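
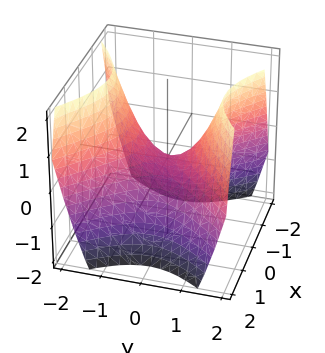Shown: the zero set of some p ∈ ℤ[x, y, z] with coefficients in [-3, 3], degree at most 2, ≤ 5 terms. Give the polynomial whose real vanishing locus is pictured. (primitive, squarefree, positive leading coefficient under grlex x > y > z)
x^2 - y^2 + z

First, degree: a saddle surface; a quadric, so deg p = 2.
Next, symmetries: mirror symmetry x ↦ −x ⇒ only even powers of x; mirror symmetry y ↦ −y ⇒ only even powers of y.
Then, from the visible intercepts: it crosses the x-axis at the gridline x = 0; it crosses the z-axis at the gridline z = 0; one y-axis crossing is at y = 0.
Finally, assembling these constraints gives the stated polynomial.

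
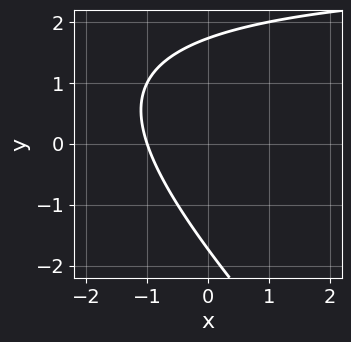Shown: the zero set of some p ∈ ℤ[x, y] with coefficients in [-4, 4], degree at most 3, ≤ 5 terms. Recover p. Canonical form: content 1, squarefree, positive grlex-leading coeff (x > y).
(a) Degree: the shape is more complex than any degree-1 curve, so deg p = 2.
(b) Reading off the gridlines: it meets the x-axis at x = -1 (among the integer gridlines).
(c) Together with the visible shape, these determine p as stated.

x*y + y^2 - 3*x - 3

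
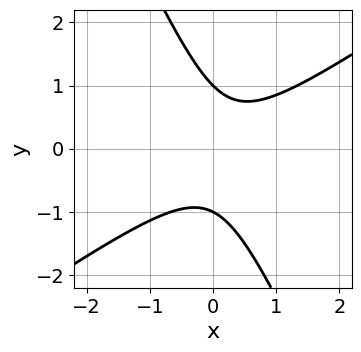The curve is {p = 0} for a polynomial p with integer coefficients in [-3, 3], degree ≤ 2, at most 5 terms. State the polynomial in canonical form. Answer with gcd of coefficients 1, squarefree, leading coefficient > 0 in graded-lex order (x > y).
3*x^2 - 3*x*y - 2*y^2 - x + 2

The degree is 2 — the shape is more complex than any degree-1 curve.
Observable constraints: the curve avoids every integer x-axis point in the box; the y-axis gridline crossings are at y ∈ {-1, 1}.
Solving for integer coefficients yields p as stated.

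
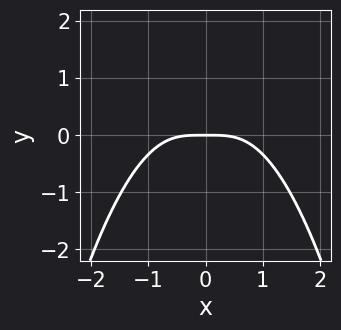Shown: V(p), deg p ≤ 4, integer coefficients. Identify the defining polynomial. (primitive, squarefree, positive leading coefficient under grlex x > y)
2*x^4 + 3*x^2*y + 3*y

1. Degree: no degree-3 curve has this shape, so deg p = 4.
2. Symmetries: it's symmetric under x → −x, forcing even powers of x.
3. From the visible intercepts: it crosses the x-axis at the gridline x = 0; it crosses the y-axis at the gridline y = 0.
4. Solving for integer coefficients yields p as stated.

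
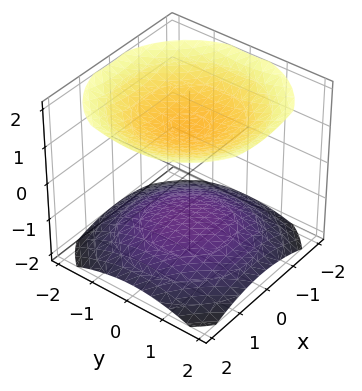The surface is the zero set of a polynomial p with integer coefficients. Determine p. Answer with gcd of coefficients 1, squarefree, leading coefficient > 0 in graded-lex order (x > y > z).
1. There are 2 components.
2. Degree: two sheets facing apart; a quadric, so deg p = 2.
3. Symmetry: the z-axis is an axis of rotation, so x and y enter only as x² + y²; mirror symmetry z ↦ −z ⇒ only even powers of z.
4. From the axis intercepts and sections: the surface avoids every integer y-axis point in the box; the surface avoids every integer x-axis point in the box.
5. Assembling these constraints gives the stated polynomial.

x^2 + y^2 - 2*z^2 + 3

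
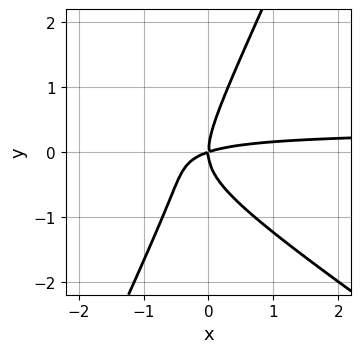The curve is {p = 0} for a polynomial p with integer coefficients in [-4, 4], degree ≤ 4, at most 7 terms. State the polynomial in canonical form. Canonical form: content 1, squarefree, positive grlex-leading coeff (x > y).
3*x^2*y + 3*x*y^2 - 2*y^3 - x^2 + 3*x*y

deg p = 3. The shape is more complex than any degree-2 curve.
Against the integer gridlines: it meets the y-axis at y = 0 (among the integer gridlines); one x-axis crossing is at x = 0.
Together with the visible shape, these determine p as stated.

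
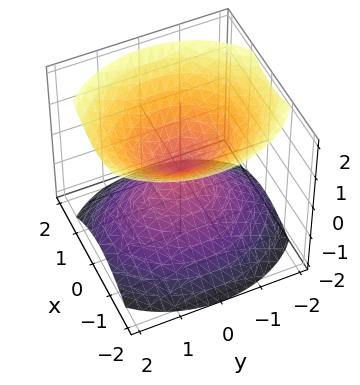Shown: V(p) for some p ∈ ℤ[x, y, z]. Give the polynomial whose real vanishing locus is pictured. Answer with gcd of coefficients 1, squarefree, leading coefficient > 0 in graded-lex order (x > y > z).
3*x^2 + 2*y^2 - 3*z^2

(a) I count 2 distinct pieces.
(b) The degree is 2 — two nappes meeting at a single point; a quadric.
(c) Symmetries: mirror symmetry y ↦ −y ⇒ only even powers of y; the x ↦ −x reflection is a symmetry, so x appears only in even powers; the z ↦ −z reflection is a symmetry, so z appears only in even powers.
(d) From the visible intercepts: one z-axis crossing is at z = 0; one x-axis crossing is at x = 0.
(e) Solving for integer coefficients yields p as stated.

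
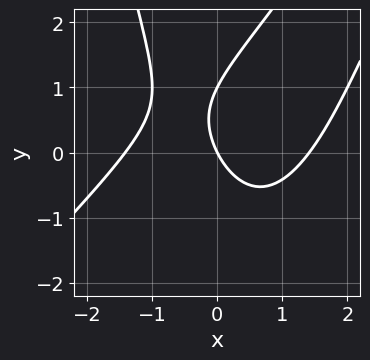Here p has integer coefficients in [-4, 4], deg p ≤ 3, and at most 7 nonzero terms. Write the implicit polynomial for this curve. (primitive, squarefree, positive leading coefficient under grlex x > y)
The degree is 3 — the shape is more complex than any degree-2 curve.
Checking where it meets the axes: it crosses the x-axis at the gridline x = 0; the y-axis gridline crossings are at y ∈ {0, 1}.
Solving for integer coefficients yields p as stated.

x^3 - x^2*y + y^2 - 2*x - y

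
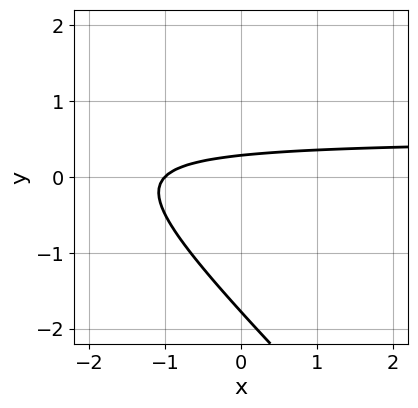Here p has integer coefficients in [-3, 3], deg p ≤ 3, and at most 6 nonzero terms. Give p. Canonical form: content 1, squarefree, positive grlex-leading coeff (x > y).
(a) Degree: a generic line meets the curve in up to 2 points, so deg p = 2.
(b) Observable constraints: it crosses the x-axis at the gridline x = -1.
(c) Solving for integer coefficients yields p as stated.

2*x*y + 2*y^2 - x + 3*y - 1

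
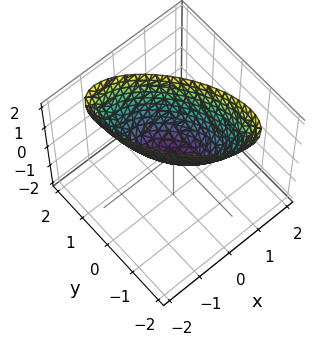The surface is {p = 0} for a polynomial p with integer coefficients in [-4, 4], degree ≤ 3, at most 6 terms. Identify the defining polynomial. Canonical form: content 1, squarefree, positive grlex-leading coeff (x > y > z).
1. deg p = 2. No degree-1 surface has this shape.
2. Checking where it meets the axes: it meets the x-axis at x = 0 (among the integer gridlines); it crosses the z-axis at the gridline z = 0.
3. Putting this together gives p.

3*x^2 + 3*x*y + 2*y^2 - 2*z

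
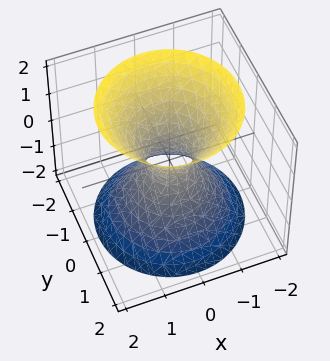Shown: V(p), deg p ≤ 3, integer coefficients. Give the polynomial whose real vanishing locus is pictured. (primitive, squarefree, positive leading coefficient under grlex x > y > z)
First, degree: an hourglass — one-sheet hyperboloid; a quadric, so deg p = 2.
Next, symmetries: the z-axis is an axis of rotation, so x and y enter only as x² + y²; the z ↦ −z reflection is a symmetry, so z appears only in even powers.
Then, reading off the gridlines: a circular section at z = -1 has radius exactly 1; no z-intercept at any integer in the box.
Finally, solving for integer coefficients yields p as stated.

3*x^2 + 3*y^2 - 2*z^2 - 1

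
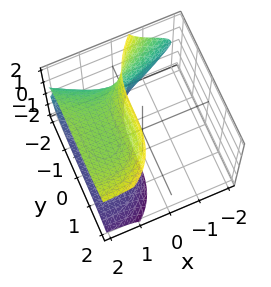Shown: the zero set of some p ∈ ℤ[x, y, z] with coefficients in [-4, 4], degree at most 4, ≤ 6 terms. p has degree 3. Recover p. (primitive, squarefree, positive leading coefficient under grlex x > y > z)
(a) Degree: a generic line meets the surface in up to 3 points, so deg p = 3.
(b) From the axis intercepts and sections: no x-intercept at any integer in the box; no z-intercept at any integer in the box.
(c) Matching integer coefficients to the picture gives p.

3*x*z^2 - y^3 - 2*x^2 - 3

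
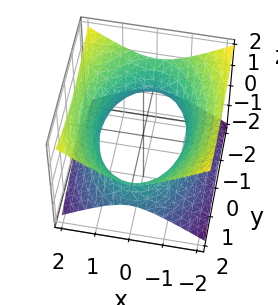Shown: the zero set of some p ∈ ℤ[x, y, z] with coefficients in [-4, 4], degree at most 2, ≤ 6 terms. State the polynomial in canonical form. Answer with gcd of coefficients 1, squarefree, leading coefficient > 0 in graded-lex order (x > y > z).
First, the degree is 2 — one connected sheet with a waist; a quadric.
Next, symmetries: mirror symmetry z ↦ −z ⇒ only even powers of z; mirror symmetry y ↦ −y ⇒ only even powers of y; it's symmetric under x → −x, forcing even powers of x.
Next, from the axis intercepts and sections: no z-intercept at any integer in the box.
Finally, matching integer coefficients to the picture gives p.

2*x^2 + y^2 - 3*z^2 - 3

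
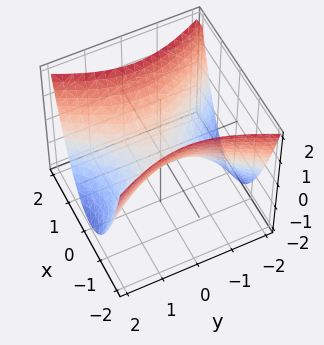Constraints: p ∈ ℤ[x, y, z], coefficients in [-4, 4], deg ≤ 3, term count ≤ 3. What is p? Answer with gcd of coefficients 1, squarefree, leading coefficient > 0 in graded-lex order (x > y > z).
2*x^2 - y^2 - 2*z

First, degree: a saddle surface; a quadric, so deg p = 2.
Then, symmetries: mirror symmetry y ↦ −y ⇒ only even powers of y; mirror symmetry x ↦ −x ⇒ only even powers of x.
Then, against the integer gridlines: it crosses the z-axis at the gridline z = 0; it meets the y-axis at y = 0 (among the integer gridlines); it meets the x-axis at x = 0 (among the integer gridlines).
Finally, solving for integer coefficients yields p as stated.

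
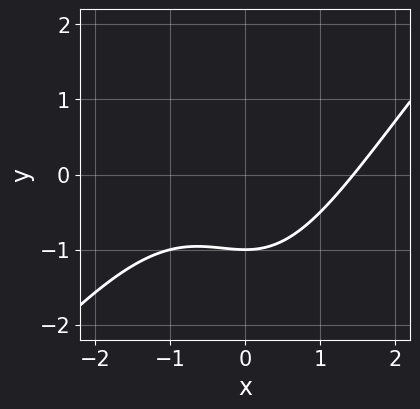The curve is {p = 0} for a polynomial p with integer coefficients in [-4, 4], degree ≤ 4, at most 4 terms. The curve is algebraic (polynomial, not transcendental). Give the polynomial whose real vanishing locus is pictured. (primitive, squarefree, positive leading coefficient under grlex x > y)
x^3 - x^2*y - 3*y - 3

(a) deg p = 3. The shape is more complex than any degree-2 curve.
(b) Reading off the gridlines: one y-axis crossing is at y = -1.
(c) Solving for integer coefficients yields p as stated.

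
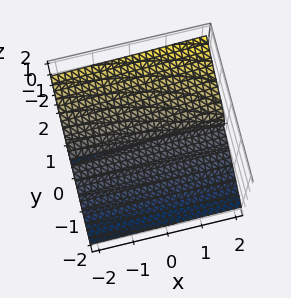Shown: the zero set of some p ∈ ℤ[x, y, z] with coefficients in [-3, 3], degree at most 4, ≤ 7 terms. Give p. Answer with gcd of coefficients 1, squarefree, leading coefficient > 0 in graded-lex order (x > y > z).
x*z^2 + 2*y^3 - 3*y^2*z - 3*z^3 + 3*y*z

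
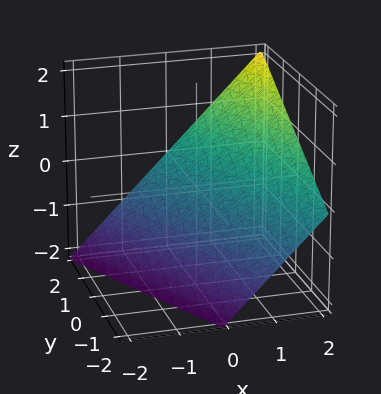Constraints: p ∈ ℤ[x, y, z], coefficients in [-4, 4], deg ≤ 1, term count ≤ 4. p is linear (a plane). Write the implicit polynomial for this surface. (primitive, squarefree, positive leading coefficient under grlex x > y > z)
2*x + y - 2*z - 2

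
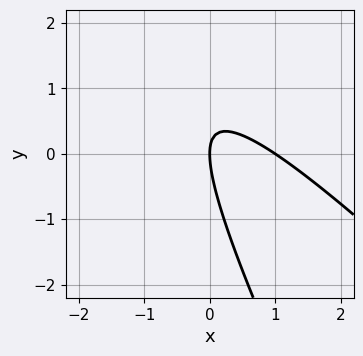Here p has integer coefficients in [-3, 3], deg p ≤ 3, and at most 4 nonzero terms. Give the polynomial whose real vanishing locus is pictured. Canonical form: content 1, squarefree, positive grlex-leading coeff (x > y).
2*x^2 + 3*x*y + y^2 - 2*x

(a) Degree: no degree-1 curve has this shape, so deg p = 2.
(b) Observable constraints: it crosses the y-axis at the gridline y = 0; among the integer gridlines, it crosses the x-axis at x ∈ {0, 1}.
(c) The integer polynomial consistent with all of this is the stated p.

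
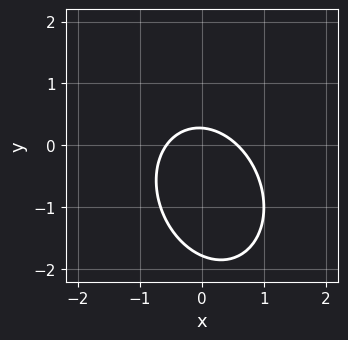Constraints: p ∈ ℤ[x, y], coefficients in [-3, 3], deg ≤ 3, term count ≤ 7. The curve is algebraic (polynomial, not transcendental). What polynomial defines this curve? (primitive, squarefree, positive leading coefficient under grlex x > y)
First, deg p = 2. The shape is more complex than any degree-1 curve.
Finally, matching integer coefficients to the picture gives p.

3*x^2 + x*y + 2*y^2 + 3*y - 1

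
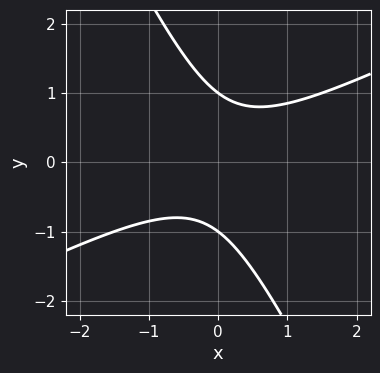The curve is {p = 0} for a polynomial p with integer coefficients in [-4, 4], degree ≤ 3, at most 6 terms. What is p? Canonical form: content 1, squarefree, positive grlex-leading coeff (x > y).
First, degree: no degree-1 curve has this shape, so deg p = 2.
Next, from the axis intercepts and sections: it misses every integer gridline on the x-axis; the y-axis gridline crossings are at y ∈ {-1, 1}.
Finally, matching integer coefficients to the picture gives p.

2*x^2 - 3*x*y - 2*y^2 + 2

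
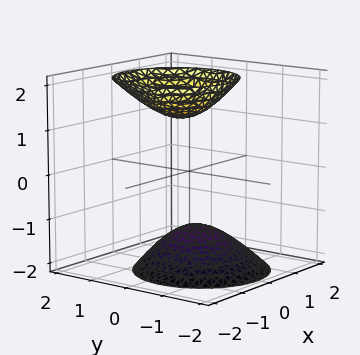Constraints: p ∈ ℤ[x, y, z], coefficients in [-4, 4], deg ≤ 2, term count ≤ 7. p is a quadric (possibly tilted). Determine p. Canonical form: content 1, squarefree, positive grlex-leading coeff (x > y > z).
1. I count 2 distinct pieces. Treating them together as one polynomial.
2. Degree: the shape is more complex than any degree-1 surface, so deg p = 2.
3. Against the integer gridlines: no y-intercept at any integer in the box; it misses every integer gridline on the x-axis.
4. Putting this together gives p.

3*x^2 + 3*y^2 - y*z - 2*z^2 + 3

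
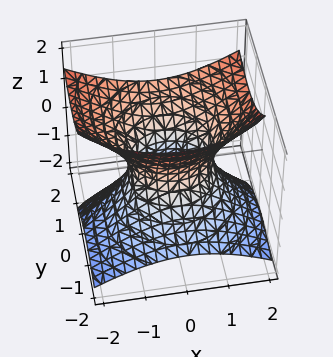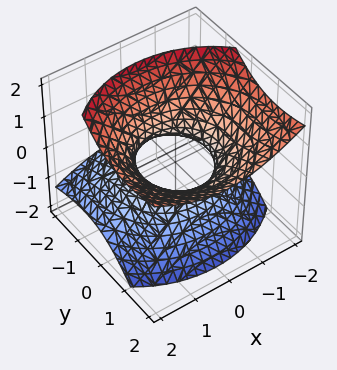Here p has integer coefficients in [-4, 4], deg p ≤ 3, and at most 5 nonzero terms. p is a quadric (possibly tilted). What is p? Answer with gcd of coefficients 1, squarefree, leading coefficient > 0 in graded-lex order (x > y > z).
2*x^2 + 2*y^2 - 3*y*z - 3*z^2 - 2

1. deg p = 2. The shape is more complex than any degree-1 surface.
2. Against the integer gridlines: among the integer gridlines, it crosses the y-axis at y ∈ {-1, 1}; among the integer gridlines, it crosses the x-axis at x ∈ {-1, 1}; no z-intercept at any integer in the box.
3. These observations pin down the coefficients.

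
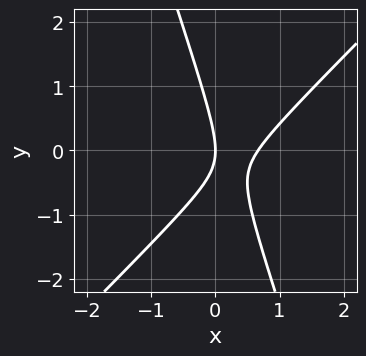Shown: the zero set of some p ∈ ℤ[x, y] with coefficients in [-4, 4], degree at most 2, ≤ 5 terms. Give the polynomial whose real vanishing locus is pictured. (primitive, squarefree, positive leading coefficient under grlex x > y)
3*x^2 - 2*x*y - y^2 - 2*x

deg p = 2. The shape is more complex than any degree-1 curve.
Checking where it meets the axes: it meets the x-axis at x = 0 (among the integer gridlines); one y-axis crossing is at y = 0.
Assembling these constraints gives the stated polynomial.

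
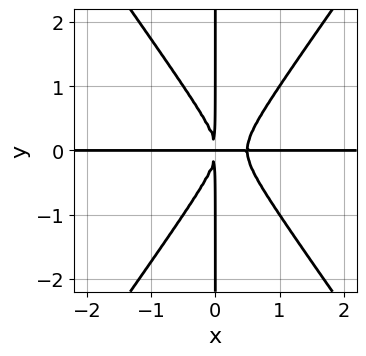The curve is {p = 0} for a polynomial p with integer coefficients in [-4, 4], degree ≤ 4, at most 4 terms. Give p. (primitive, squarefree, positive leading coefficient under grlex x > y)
2*x^3*y - x*y^3 - x^2*y

The degree is 4 — no degree-3 curve has this shape.
From the visible intercepts: every point of the x-axis in the box is on the curve; the visible y-axis segment lies entirely on the curve.
Together with the visible shape, these determine p as stated.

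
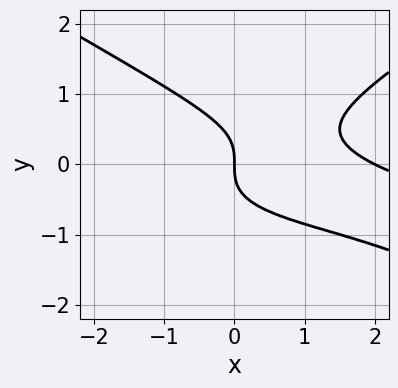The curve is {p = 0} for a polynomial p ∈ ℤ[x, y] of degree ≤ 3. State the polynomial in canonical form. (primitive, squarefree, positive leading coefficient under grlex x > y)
x^2*y - 3*y^3 + x^2 - 2*x

1. Degree: no degree-2 curve has this shape, so deg p = 3.
2. From the visible intercepts: one y-axis crossing is at y = 0; among the integer gridlines, it crosses the x-axis at x ∈ {0, 2}.
3. Assembling these constraints gives the stated polynomial.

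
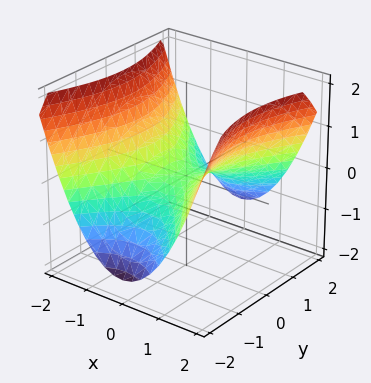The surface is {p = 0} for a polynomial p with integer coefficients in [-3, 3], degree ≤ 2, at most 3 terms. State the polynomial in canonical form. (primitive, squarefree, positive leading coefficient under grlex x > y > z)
2*x^2 - y^2 - 3*z

(a) The degree is 2 — a hyperbolic paraboloid; a quadric.
(b) Symmetries: mirror symmetry y ↦ −y ⇒ only even powers of y; the x ↦ −x reflection is a symmetry, so x appears only in even powers.
(c) Checking where it meets the axes: it crosses the z-axis at the gridline z = 0; one y-axis crossing is at y = 0; one x-axis crossing is at x = 0.
(d) Solving for integer coefficients yields p as stated.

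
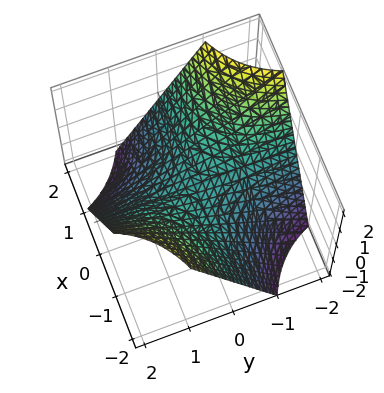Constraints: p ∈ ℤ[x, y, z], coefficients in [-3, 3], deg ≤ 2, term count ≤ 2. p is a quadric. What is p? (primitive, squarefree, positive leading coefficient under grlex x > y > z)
The degree is 2 — a hyperbolic paraboloid; a quadric.
Observable constraints: every point of the x-axis in the box is on the surface; the visible y-axis segment lies entirely on the surface; it crosses the z-axis at the gridline z = 0.
Solving for integer coefficients yields p as stated.

x*y + z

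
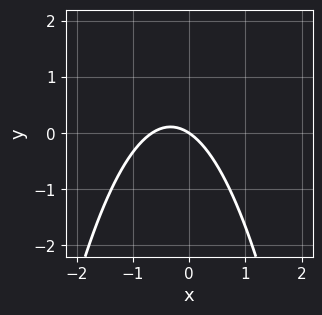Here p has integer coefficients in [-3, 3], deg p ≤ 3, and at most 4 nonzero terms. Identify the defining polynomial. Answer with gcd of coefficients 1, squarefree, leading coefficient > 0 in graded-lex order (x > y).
3*x^2 + 2*x + 3*y

First, the degree is 2 — the shape is more complex than any degree-1 curve.
Next, from the visible intercepts: one y-axis crossing is at y = 0; one x-axis crossing is at x = 0.
Finally, these observations pin down the coefficients.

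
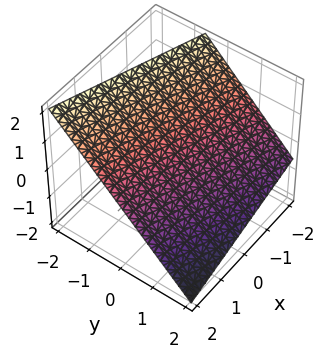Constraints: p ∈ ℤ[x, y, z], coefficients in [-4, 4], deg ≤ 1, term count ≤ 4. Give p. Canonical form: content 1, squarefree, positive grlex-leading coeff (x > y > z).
The degree is 1 — the surface is flat (a plane).
From the visible intercepts: one x-axis crossing is at x = 2.
Matching integer coefficients to the picture gives p.

x + 3*y + 3*z - 2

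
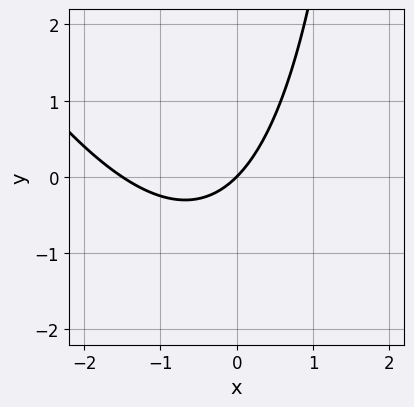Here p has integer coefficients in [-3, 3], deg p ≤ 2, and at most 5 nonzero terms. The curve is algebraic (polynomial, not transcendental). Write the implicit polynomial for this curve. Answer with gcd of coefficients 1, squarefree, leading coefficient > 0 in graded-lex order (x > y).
2*x^2 + x*y + 3*x - 3*y

Degree: the shape is more complex than any degree-1 curve, so deg p = 2.
Against the integer gridlines: it crosses the y-axis at the gridline y = 0; it meets the x-axis at x = 0 (among the integer gridlines).
Together with the visible shape, these determine p as stated.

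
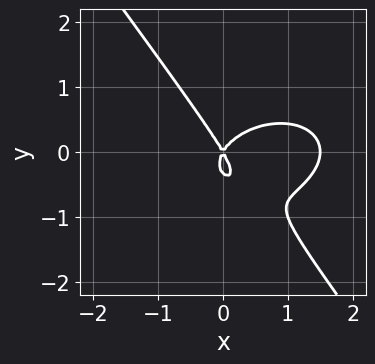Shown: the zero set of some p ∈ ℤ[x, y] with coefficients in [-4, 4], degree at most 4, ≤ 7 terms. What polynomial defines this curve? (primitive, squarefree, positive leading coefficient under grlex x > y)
1. deg p = 3. No degree-2 curve has this shape.
2. Against the integer gridlines: it meets the y-axis at y = 0 (among the integer gridlines); one x-axis crossing is at x = 0.
3. Putting this together gives p.

2*x^3 + 3*x*y^2 + 3*y^3 - 3*x^2 + y^2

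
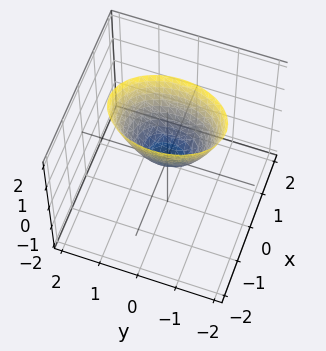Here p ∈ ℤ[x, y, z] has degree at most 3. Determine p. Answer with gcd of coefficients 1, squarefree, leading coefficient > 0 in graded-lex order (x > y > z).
First, the degree is 2 — a paraboloid; a quadric.
Then, symmetries: mirror symmetry y ↦ −y ⇒ only even powers of y; the x ↦ −x reflection is a symmetry, so x appears only in even powers.
Then, observable constraints: it crosses the y-axis at the gridline y = 0; it meets the x-axis at x = 0 (among the integer gridlines); it crosses the z-axis at the gridline z = 0.
Finally, fitting integer coefficients to these (and the overall shape) gives p.

2*x^2 + y^2 - z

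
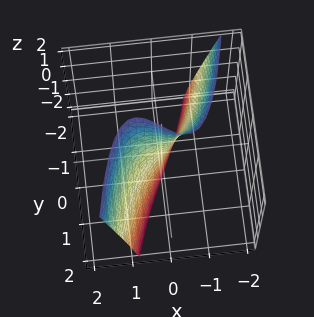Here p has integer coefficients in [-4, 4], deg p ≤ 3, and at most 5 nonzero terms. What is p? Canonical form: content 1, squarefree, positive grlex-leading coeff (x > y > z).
2*x^3 - 2*x*z + 2*x - 3*y

(a) deg p = 3.
(b) Checking where it meets the axes: it crosses the y-axis at the gridline y = 0; the visible z-axis segment lies entirely on the surface.
(c) Assembling these constraints gives the stated polynomial.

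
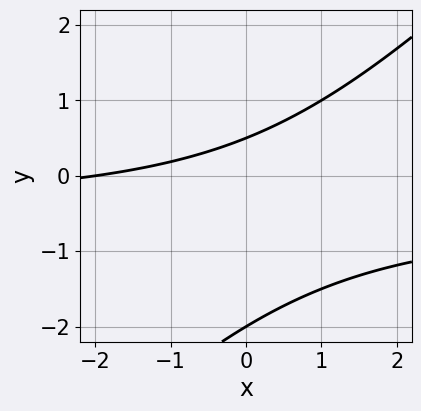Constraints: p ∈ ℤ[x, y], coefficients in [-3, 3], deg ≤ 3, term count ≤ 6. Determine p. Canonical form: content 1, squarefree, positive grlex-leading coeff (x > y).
2*x*y - 2*y^2 + x - 3*y + 2

(a) Degree: the shape is more complex than any degree-1 curve, so deg p = 2.
(b) From the axis intercepts and sections: it meets the x-axis at x = -2 (among the integer gridlines); it meets the y-axis at y = -2 (among the integer gridlines).
(c) The integer polynomial consistent with all of this is the stated p.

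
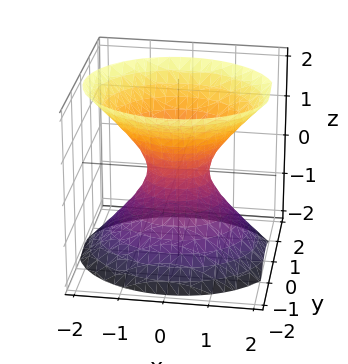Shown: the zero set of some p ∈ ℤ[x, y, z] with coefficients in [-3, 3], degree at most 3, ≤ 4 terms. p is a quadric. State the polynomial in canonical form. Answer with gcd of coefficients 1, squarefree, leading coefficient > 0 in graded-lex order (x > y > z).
2*x^2 + 3*y^2 - 2*z^2 - 1

1. deg p = 2. One connected sheet with a waist; a quadric.
2. Symmetries: mirror symmetry z ↦ −z ⇒ only even powers of z; mirror symmetry y ↦ −y ⇒ only even powers of y; mirror symmetry x ↦ −x ⇒ only even powers of x.
3. Against the integer gridlines: it misses every integer gridline on the z-axis.
4. Assembling these constraints gives the stated polynomial.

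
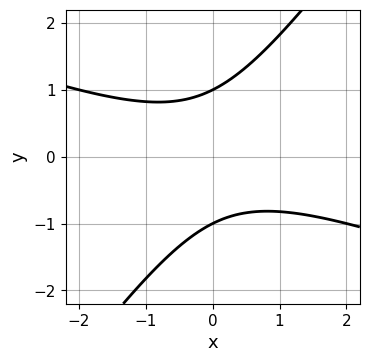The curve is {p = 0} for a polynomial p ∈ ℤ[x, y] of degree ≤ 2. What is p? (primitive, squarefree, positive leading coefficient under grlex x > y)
1. deg p = 2.
2. From the visible intercepts: the y-axis gridline crossings are at y ∈ {-1, 1}; it misses every integer gridline on the x-axis.
3. The integer polynomial consistent with all of this is the stated p.

x^2 + 2*x*y - 2*y^2 + 2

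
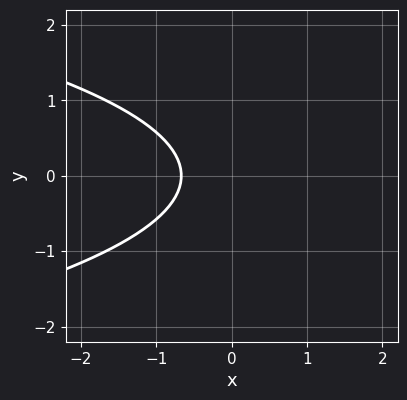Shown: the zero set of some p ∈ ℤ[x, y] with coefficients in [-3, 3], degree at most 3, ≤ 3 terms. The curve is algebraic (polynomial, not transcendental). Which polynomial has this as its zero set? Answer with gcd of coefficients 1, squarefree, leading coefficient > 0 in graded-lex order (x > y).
1. deg p = 2. A generic line meets the curve in up to 2 points.
2. Symmetries: mirror symmetry y ↦ −y ⇒ only even powers of y.
3. Reading off the gridlines: no y-intercept at any integer in the box.
4. Solving for integer coefficients yields p as stated.

3*y^2 + 3*x + 2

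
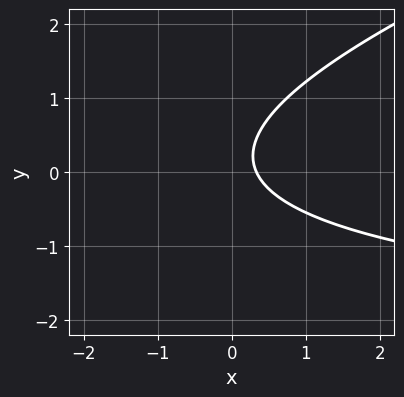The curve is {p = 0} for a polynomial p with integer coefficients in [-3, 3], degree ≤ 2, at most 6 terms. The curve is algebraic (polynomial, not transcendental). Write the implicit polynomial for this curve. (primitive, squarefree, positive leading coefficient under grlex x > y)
First, the degree is 2 — a generic line meets the curve in up to 2 points.
Then, observable constraints: no y-intercept at any integer in the box.
Finally, together with the visible shape, these determine p as stated.

x*y - 3*y^2 + 3*x + y - 1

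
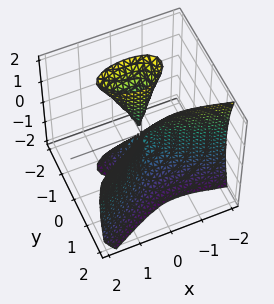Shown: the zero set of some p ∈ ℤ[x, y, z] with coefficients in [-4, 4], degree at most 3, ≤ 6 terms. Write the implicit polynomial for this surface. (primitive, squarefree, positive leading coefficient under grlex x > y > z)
x*y^2 - 3*y^3 + y*z^2 + 2*x^2 + x*y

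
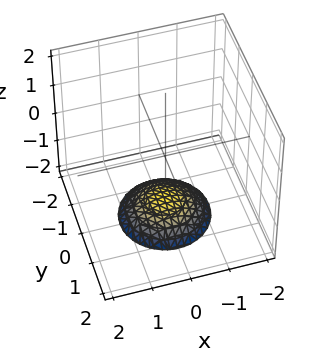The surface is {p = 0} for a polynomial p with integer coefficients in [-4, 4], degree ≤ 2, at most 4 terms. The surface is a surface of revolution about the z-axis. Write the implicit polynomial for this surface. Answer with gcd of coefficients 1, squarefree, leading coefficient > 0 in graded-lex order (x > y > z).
The degree is 2 — a generic line meets the surface in up to 2 points.
Symmetry: the surface is invariant under rotation about z: p = q(x² + y², z).
Observable constraints: a circular section at z = -2 has radius exactly 1; no y-intercept at any integer in the box.
Assembling these constraints gives the stated polynomial.

x^2 + y^2 + 2*z + 3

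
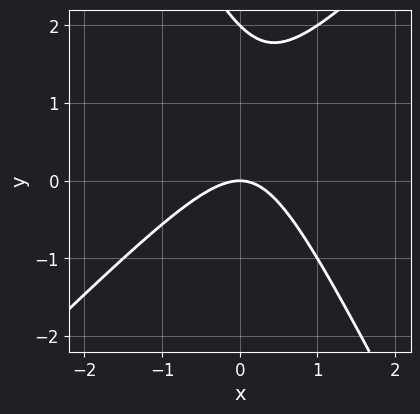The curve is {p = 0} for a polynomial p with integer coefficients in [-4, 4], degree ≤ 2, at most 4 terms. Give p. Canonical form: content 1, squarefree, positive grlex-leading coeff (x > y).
First, deg p = 2. A generic line meets the curve in up to 2 points.
Next, observable constraints: it meets the x-axis at x = 0 (among the integer gridlines); among the integer gridlines, it crosses the y-axis at y ∈ {0, 2}.
Finally, together with the visible shape, these determine p as stated.

2*x^2 - x*y - y^2 + 2*y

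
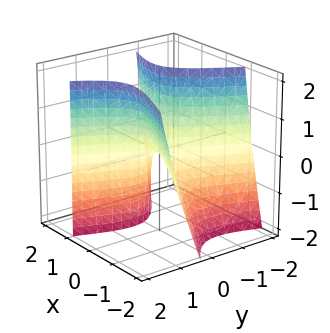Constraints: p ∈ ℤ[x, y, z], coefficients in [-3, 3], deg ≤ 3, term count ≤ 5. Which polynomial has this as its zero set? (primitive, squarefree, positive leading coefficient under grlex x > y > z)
2*x^2 + 3*x*y - x*z - 2*y^2 + z

(a) deg p = 2.
(b) From the axis intercepts and sections: it meets the y-axis at y = 0 (among the integer gridlines); one z-axis crossing is at z = 0; one x-axis crossing is at x = 0.
(c) Putting this together gives p.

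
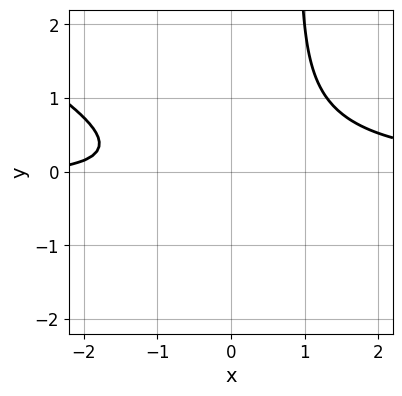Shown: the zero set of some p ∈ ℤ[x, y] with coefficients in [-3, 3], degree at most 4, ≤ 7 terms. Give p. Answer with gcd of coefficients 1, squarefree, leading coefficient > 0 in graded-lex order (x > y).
1. The degree is 3 — a generic line meets the curve in up to 3 points.
2. From the axis intercepts and sections: the curve avoids every integer y-axis point in the box; it misses every integer gridline on the x-axis.
3. Matching integer coefficients to the picture gives p.

2*x^2*y + 3*x*y^2 - 3*y^2 - x - 3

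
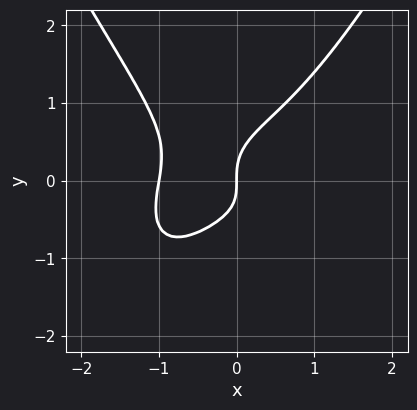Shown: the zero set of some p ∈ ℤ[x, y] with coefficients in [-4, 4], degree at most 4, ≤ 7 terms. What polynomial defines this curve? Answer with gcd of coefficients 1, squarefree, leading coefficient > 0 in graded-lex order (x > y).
The degree is 4 — the shape is more complex than any degree-3 curve.
Reading off the gridlines: among the integer gridlines, it crosses the x-axis at x ∈ {-1, 0}; it crosses the y-axis at the gridline y = 0.
Fitting integer coefficients to these (and the overall shape) gives p.

2*x^4 + 2*x^2*y - 3*y^3 + x*y + 2*x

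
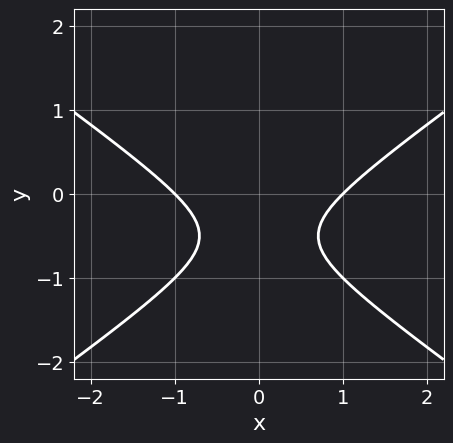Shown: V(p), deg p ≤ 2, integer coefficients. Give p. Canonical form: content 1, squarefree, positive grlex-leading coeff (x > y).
x^2 - 2*y^2 - 2*y - 1

deg p = 2.
Symmetries: the x ↦ −x reflection is a symmetry, so x appears only in even powers.
Against the integer gridlines: no y-intercept at any integer in the box; among the integer gridlines, it crosses the x-axis at x ∈ {-1, 1}.
Fitting integer coefficients to these (and the overall shape) gives p.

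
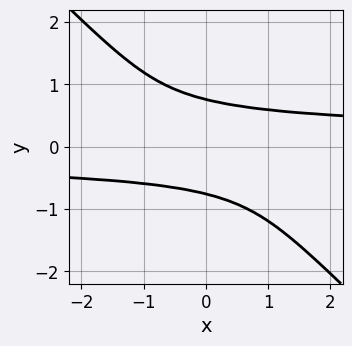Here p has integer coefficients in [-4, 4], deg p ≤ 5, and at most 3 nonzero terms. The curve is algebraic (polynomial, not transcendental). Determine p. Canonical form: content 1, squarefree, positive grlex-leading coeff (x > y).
(a) The degree is 4 — no degree-3 curve has this shape.
(b) Against the integer gridlines: it misses every integer gridline on the x-axis.
(c) Putting this together gives p.

3*x*y^3 + 3*y^4 - 1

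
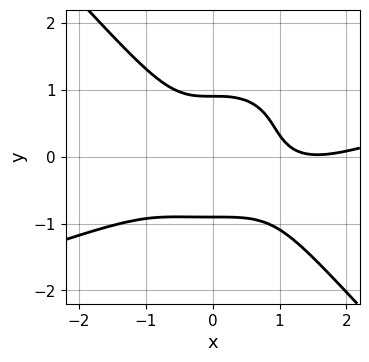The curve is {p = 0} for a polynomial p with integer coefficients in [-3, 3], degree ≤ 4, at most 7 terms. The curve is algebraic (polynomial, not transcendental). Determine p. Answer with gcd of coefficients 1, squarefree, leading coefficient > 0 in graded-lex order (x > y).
First, degree: the shape is more complex than any degree-3 curve, so deg p = 4.
Then, observable constraints: it misses every integer gridline on the x-axis.
Finally, fitting integer coefficients to these (and the overall shape) gives p.

x^4 - 3*x^3*y - 3*y^4 - 2*x^3 + 2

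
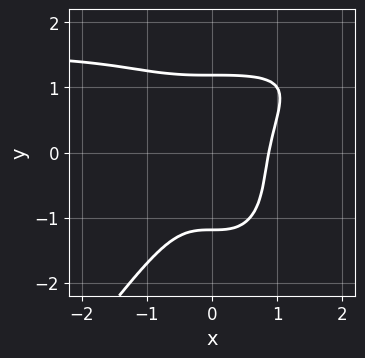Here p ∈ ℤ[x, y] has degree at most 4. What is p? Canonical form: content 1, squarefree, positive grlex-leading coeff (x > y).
First, the degree is 4 — a generic line meets the curve in up to 4 points.
Finally, the integer polynomial consistent with all of this is the stated p.

2*x^3*y - y^4 - 3*x^3 + 2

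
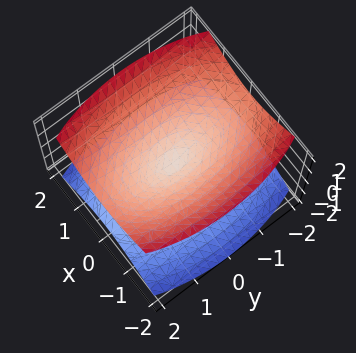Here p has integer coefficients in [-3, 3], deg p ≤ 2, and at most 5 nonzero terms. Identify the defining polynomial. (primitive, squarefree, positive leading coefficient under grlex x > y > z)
1. There are 2 components. Treating them together as one polynomial.
2. Degree: two nappes meeting at a single point; a quadric, so deg p = 2.
3. Symmetries: the z ↦ −z reflection is a symmetry, so z appears only in even powers; the x ↦ −x reflection is a symmetry, so x appears only in even powers; it's symmetric under y → −y, forcing even powers of y.
4. Observable constraints: one x-axis crossing is at x = 0; it crosses the z-axis at the gridline z = 0; it crosses the y-axis at the gridline y = 0.
5. Matching integer coefficients to the picture gives p.

3*x^2 + y^2 - 3*z^2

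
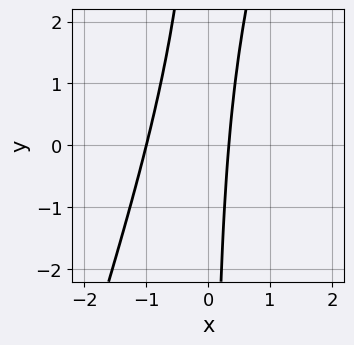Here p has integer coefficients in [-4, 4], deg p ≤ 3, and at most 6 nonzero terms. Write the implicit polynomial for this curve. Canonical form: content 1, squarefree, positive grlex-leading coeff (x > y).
3*x^2 - x*y + 2*x - 1

(a) deg p = 2. No degree-1 curve has this shape.
(b) Against the integer gridlines: one x-axis crossing is at x = -1; the curve avoids every integer y-axis point in the box.
(c) Assembling these constraints gives the stated polynomial.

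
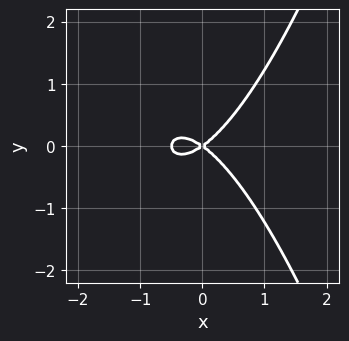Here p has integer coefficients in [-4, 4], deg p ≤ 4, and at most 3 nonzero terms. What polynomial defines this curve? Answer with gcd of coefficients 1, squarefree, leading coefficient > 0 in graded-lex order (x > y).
2*x^3 + x^2 - 2*y^2

(a) Degree: a generic line meets the curve in up to 3 points, so deg p = 3.
(b) Symmetries: it's symmetric under y → −y, forcing even powers of y.
(c) From the visible intercepts: it meets the x-axis at x = 0 (among the integer gridlines); one y-axis crossing is at y = 0.
(d) Assembling these constraints gives the stated polynomial.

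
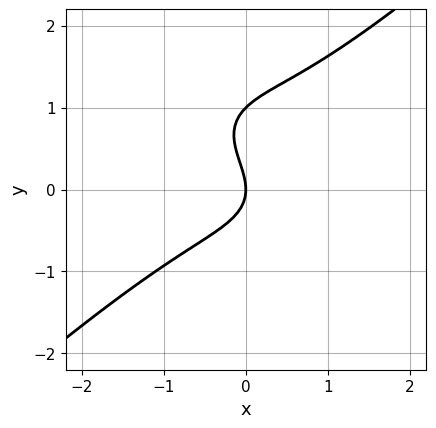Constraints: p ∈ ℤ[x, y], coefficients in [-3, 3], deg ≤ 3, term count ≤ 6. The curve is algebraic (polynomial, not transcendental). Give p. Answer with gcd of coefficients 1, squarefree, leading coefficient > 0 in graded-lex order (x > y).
2*x^3 - 3*y^3 + 3*y^2 + 3*x

(a) The degree is 3 — no degree-2 curve has this shape.
(b) From the visible intercepts: among the integer gridlines, it crosses the y-axis at y ∈ {0, 1}; it crosses the x-axis at the gridline x = 0.
(c) The integer polynomial consistent with all of this is the stated p.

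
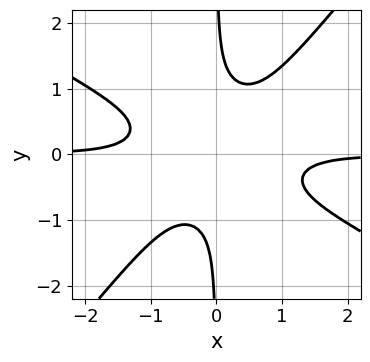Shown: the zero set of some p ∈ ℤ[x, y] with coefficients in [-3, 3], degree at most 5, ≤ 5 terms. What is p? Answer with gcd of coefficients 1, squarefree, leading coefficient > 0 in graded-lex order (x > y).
2*x^3*y + 2*x^2*y^2 - 3*x*y^3 + 1

First, degree: the shape is more complex than any degree-3 curve, so deg p = 4.
Then, checking where it meets the axes: the curve avoids every integer y-axis point in the box; no x-intercept at any integer in the box.
Finally, solving for integer coefficients yields p as stated.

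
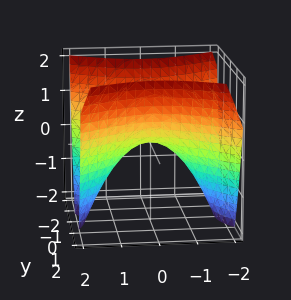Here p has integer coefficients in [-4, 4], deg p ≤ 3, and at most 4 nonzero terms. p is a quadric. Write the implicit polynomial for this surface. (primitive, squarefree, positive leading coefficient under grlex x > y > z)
2*x^2 - 3*y^2 + 3*z

1. Degree: a hyperbolic paraboloid; a quadric, so deg p = 2.
2. Symmetries: the y ↦ −y reflection is a symmetry, so y appears only in even powers; the x ↦ −x reflection is a symmetry, so x appears only in even powers.
3. From the visible intercepts: it meets the x-axis at x = 0 (among the integer gridlines); one z-axis crossing is at z = 0.
4. Together with the visible shape, these determine p as stated.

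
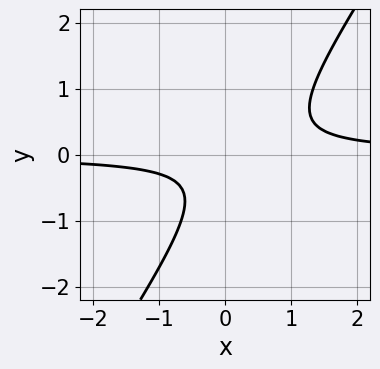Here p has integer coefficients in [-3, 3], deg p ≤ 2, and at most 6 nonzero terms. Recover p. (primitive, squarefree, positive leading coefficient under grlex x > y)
1. The degree is 2 — the shape is more complex than any degree-1 curve.
2. Checking where it meets the axes: it misses every integer gridline on the x-axis; the curve avoids every integer y-axis point in the box.
3. Together with the visible shape, these determine p as stated.

3*x*y - 2*y^2 - y - 1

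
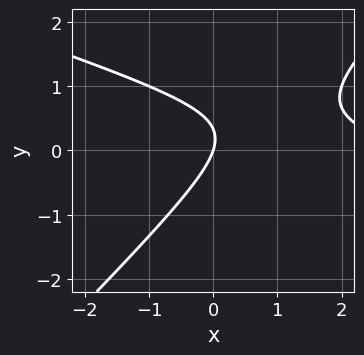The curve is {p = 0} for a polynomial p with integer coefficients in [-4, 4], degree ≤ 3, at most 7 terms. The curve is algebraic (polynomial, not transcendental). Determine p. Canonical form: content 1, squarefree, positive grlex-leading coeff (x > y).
x^2 + 2*x*y - 3*y^2 - 3*x + y

First, degree: the shape is more complex than any degree-1 curve, so deg p = 2.
Then, from the visible intercepts: it crosses the y-axis at the gridline y = 0; it crosses the x-axis at the gridline x = 0.
Finally, putting this together gives p.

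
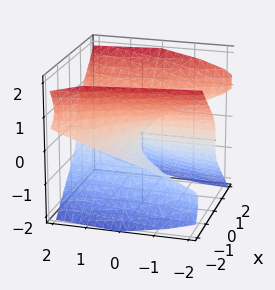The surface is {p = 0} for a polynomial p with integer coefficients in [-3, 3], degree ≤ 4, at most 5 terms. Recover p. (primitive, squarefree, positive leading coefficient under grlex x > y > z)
Degree: a generic line meets the surface in up to 3 points, so deg p = 3.
Against the integer gridlines: it meets the z-axis at z = 0 (among the integer gridlines); the visible y-axis segment lies entirely on the surface; the visible x-axis segment lies entirely on the surface.
Putting this together gives p.

3*x^2*z - 3*z^3 + 2*x*y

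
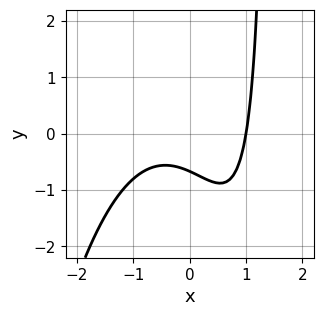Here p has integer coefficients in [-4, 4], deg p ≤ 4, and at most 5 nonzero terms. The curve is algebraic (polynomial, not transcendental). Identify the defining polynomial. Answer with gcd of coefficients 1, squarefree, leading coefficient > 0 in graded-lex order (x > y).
First, deg p = 3. No degree-2 curve has this shape.
Then, observable constraints: it meets the x-axis at x = 1 (among the integer gridlines).
Finally, fitting integer coefficients to these (and the overall shape) gives p.

2*x^3 + 2*x*y - 3*y - 2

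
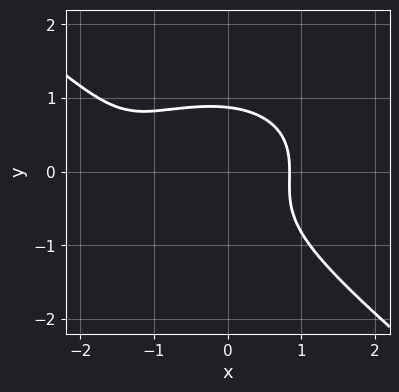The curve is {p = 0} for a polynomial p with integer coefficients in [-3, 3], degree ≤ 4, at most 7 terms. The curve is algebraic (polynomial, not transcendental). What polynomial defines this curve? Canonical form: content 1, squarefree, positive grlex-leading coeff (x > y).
(a) The degree is 3 — no degree-2 curve has this shape.
(b) Matching integer coefficients to the picture gives p.

x^3 + x*y^2 + 3*y^3 + 2*x^2 - 2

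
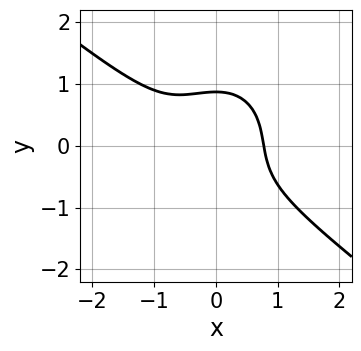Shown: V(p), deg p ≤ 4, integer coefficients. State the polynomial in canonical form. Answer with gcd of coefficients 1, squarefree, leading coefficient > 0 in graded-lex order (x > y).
(a) deg p = 3.
(b) Solving for integer coefficients yields p as stated.

3*x^3 + 2*x^2*y + 3*y^3 + x^2 - 2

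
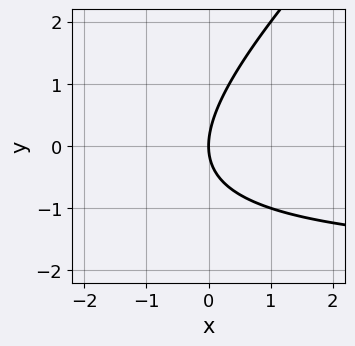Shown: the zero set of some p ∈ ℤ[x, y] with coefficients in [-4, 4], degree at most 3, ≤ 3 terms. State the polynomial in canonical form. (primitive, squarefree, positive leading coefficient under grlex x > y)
x*y - y^2 + 2*x

1. deg p = 2.
2. Reading off the gridlines: one x-axis crossing is at x = 0; one y-axis crossing is at y = 0.
3. Fitting integer coefficients to these (and the overall shape) gives p.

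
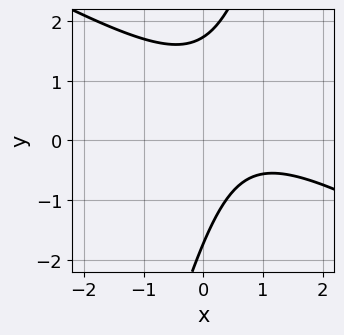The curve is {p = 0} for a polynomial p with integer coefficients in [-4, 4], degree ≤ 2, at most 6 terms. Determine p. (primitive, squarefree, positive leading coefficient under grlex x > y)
2*x^2 + 3*x*y - y^2 - 3*x + 3

First, deg p = 2.
Then, from the axis intercepts and sections: no x-intercept at any integer in the box.
Finally, together with the visible shape, these determine p as stated.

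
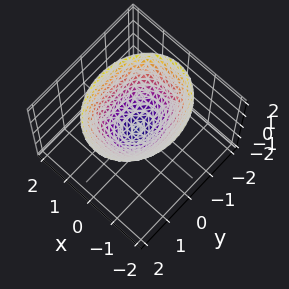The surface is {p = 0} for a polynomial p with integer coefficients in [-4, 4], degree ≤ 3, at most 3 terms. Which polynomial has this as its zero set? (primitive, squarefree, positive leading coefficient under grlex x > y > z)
First, deg p = 2.
Next, symmetries: the y ↦ −y reflection is a symmetry, so y appears only in even powers; the x ↦ −x reflection is a symmetry, so x appears only in even powers.
Then, from the axis intercepts and sections: one y-axis crossing is at y = 0; it crosses the x-axis at the gridline x = 0; it crosses the z-axis at the gridline z = 0.
Finally, solving for integer coefficients yields p as stated.

3*x^2 + 2*y^2 - 3*z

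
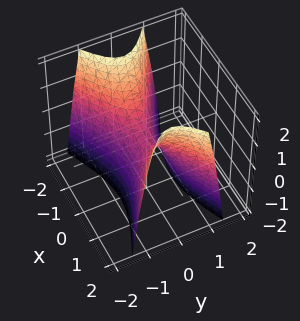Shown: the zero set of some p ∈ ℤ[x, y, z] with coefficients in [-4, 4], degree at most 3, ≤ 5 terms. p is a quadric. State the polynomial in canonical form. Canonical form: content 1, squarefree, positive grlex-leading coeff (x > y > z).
x^2 - 3*y^2 - z

(a) deg p = 2. A saddle surface; a quadric.
(b) Symmetries: mirror symmetry x ↦ −x ⇒ only even powers of x; the y ↦ −y reflection is a symmetry, so y appears only in even powers.
(c) Observable constraints: one x-axis crossing is at x = 0; one y-axis crossing is at y = 0.
(d) Matching integer coefficients to the picture gives p.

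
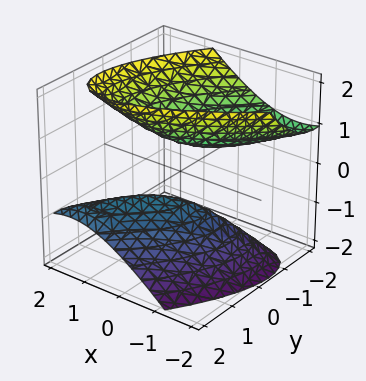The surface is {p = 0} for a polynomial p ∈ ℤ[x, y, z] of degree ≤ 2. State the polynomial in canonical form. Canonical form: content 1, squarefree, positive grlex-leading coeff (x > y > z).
2*x^2 - 3*x*y + 2*y^2 + 2*y*z - 2*z^2 + 1

First, there are 2 components. They look like related sheets of one shape, so recover p as a whole.
Then, deg p = 2. No degree-1 surface has this shape.
Next, observable constraints: it misses every integer gridline on the x-axis; no y-intercept at any integer in the box.
Finally, assembling these constraints gives the stated polynomial.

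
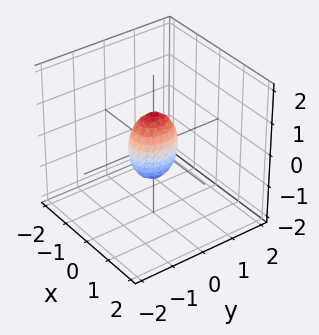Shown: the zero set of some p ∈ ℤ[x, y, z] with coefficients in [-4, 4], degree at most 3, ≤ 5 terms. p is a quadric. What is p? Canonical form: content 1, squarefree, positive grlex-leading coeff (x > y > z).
(a) The degree is 2 — bounded and convex; a quadric.
(b) Symmetries: the x ↦ −x reflection is a symmetry, so x appears only in even powers; it's symmetric under z → −z, forcing even powers of z; mirror symmetry y ↦ −y ⇒ only even powers of y.
(c) Observable constraints: among the integer gridlines, it crosses the z-axis at z ∈ {-1, 1}.
(d) Assembling these constraints gives the stated polynomial.

3*x^2 + 2*y^2 + z^2 - 1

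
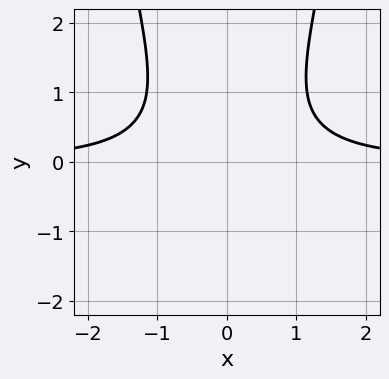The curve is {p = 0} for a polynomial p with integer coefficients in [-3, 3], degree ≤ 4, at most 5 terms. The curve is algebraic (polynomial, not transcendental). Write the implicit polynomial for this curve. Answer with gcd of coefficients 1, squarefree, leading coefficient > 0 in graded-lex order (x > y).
3*x^2*y - 2*y^2 + y - 3

1. The degree is 3 — a generic line meets the curve in up to 3 points.
2. Symmetries: it's symmetric under x → −x, forcing even powers of x.
3. Observable constraints: the curve avoids every integer x-axis point in the box; no y-intercept at any integer in the box.
4. Together with the visible shape, these determine p as stated.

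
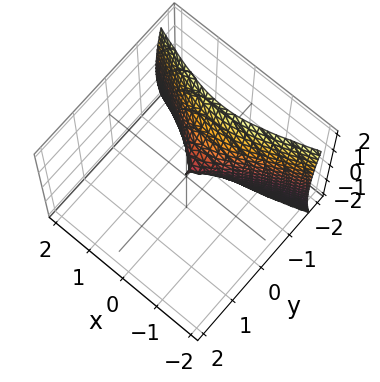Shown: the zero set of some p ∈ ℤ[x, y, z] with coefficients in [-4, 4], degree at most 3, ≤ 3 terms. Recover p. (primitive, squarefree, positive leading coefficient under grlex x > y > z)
First, deg p = 3.
Then, checking where it meets the axes: it meets the y-axis at y = 0 (among the integer gridlines); it crosses the z-axis at the gridline z = 0; one x-axis crossing is at x = 0.
Finally, together with the visible shape, these determine p as stated.

3*y^3 + 2*x^2 + z^2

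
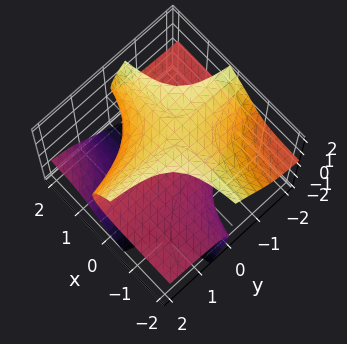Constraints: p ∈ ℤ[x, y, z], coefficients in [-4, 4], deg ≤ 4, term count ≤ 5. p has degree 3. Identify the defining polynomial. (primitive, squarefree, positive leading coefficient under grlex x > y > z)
2*x*y*z + z^3 + x - 3*z

First, deg p = 3. No degree-2 surface has this shape.
Next, observable constraints: one z-axis crossing is at z = 0; every point of the y-axis in the box is on the surface.
Finally, the integer polynomial consistent with all of this is the stated p.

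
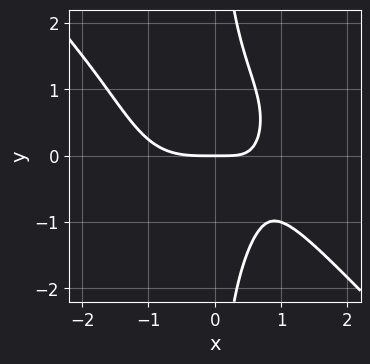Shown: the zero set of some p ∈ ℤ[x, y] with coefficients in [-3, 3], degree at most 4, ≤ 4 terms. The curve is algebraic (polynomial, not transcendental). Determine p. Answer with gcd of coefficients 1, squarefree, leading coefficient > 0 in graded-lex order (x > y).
x^4 + x*y^3 + 2*x*y - 2*y

(a) deg p = 4.
(b) Observable constraints: one x-axis crossing is at x = 0; it meets the y-axis at y = 0 (among the integer gridlines).
(c) Together with the visible shape, these determine p as stated.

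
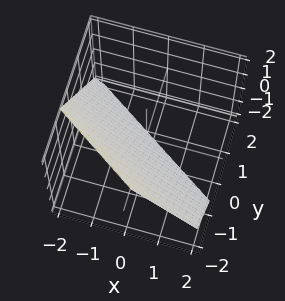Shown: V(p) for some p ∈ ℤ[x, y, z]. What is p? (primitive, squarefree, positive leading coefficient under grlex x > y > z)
(a) The degree is 1 — every cross-section is a straight line — this is a plane.
(b) From the visible intercepts: it meets the z-axis at z = -1 (among the integer gridlines); one x-axis crossing is at x = -1.
(c) Together with the visible shape, these determine p as stated.

2*x + 3*y + 2*z + 2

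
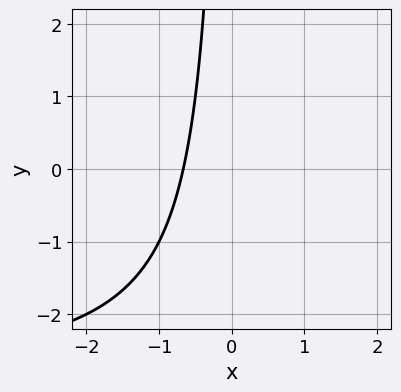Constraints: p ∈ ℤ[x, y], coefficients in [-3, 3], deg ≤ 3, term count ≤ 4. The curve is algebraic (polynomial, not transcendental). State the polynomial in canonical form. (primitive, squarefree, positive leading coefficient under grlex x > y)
First, deg p = 2.
Then, observable constraints: no y-intercept at any integer in the box.
Finally, fitting integer coefficients to these (and the overall shape) gives p.

x*y + 3*x + 2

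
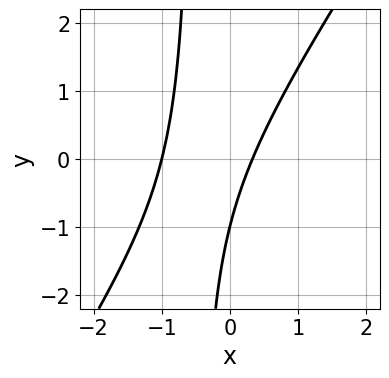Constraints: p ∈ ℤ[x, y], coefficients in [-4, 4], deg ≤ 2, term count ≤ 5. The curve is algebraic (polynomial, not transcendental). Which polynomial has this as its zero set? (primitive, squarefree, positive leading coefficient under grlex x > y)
3*x^2 - 2*x*y + 2*x - y - 1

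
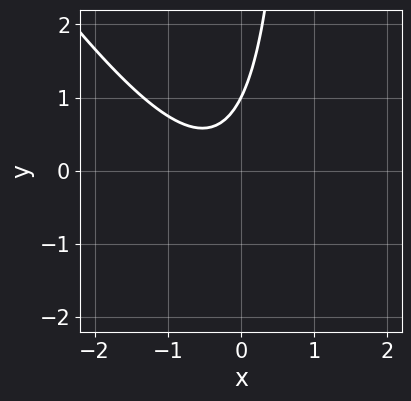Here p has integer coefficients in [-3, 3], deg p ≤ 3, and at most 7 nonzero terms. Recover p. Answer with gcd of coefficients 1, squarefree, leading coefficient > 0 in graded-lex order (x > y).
3*x^2 + 2*x*y + 2*x - 2*y + 2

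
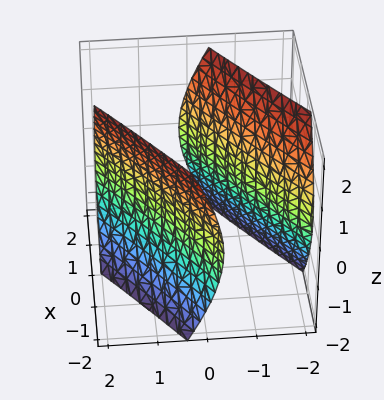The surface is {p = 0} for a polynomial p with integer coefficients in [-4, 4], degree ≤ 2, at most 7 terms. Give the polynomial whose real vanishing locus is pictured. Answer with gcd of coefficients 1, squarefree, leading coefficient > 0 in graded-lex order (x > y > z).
x^2 - 3*x*y + 2*y^2 - z^2 - 3

There are 2 components. They look like related sheets of one shape, so recover p as a whole.
Degree: a generic line meets the surface in up to 2 points, so deg p = 2.
From the visible intercepts: it misses every integer gridline on the z-axis.
Together with the visible shape, these determine p as stated.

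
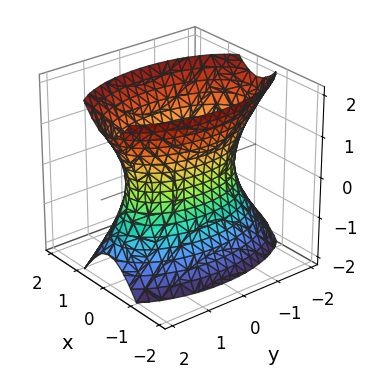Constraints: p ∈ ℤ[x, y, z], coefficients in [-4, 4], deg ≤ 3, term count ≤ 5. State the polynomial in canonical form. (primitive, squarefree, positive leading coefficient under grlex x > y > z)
3*x^2 + y^2 - z^2 - 2

deg p = 2. An hourglass — one-sheet hyperboloid; a quadric.
Symmetries: mirror symmetry y ↦ −y ⇒ only even powers of y; the x ↦ −x reflection is a symmetry, so x appears only in even powers; it's symmetric under z → −z, forcing even powers of z.
Reading off the gridlines: no z-intercept at any integer in the box.
Fitting integer coefficients to these (and the overall shape) gives p.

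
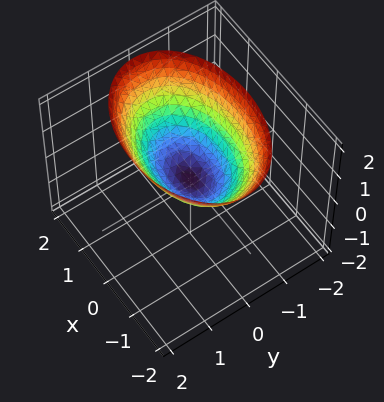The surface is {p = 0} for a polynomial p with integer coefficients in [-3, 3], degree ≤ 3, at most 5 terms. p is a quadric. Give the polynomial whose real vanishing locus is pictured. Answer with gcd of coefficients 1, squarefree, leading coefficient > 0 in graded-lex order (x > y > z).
x^2 + 2*y^2 - 2*z

Degree: a paraboloid; a quadric, so deg p = 2.
Symmetries: mirror symmetry x ↦ −x ⇒ only even powers of x; it's symmetric under y → −y, forcing even powers of y.
From the visible intercepts: one y-axis crossing is at y = 0; it crosses the x-axis at the gridline x = 0; one z-axis crossing is at z = 0.
Matching integer coefficients to the picture gives p.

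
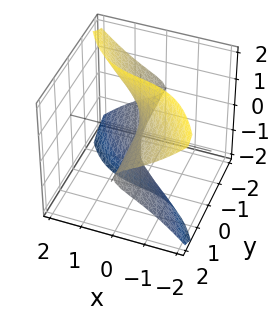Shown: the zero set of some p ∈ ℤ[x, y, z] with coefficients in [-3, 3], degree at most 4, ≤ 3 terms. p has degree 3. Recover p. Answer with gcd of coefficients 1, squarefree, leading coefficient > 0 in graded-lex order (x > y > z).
x^3 + 2*y*z^2 + 2*x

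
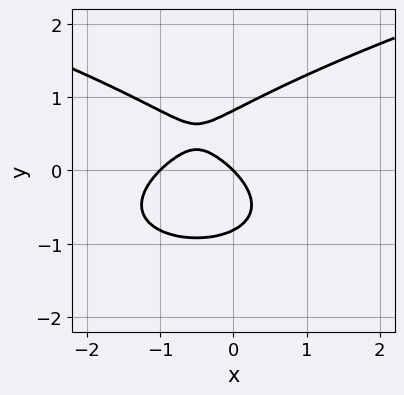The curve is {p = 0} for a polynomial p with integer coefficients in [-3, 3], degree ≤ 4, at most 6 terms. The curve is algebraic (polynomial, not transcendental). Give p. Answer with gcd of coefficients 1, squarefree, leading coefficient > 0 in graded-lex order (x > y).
3*y^3 - 2*x^2 - 2*x - 2*y

First, the degree is 3 — the shape is more complex than any degree-2 curve.
Next, against the integer gridlines: one y-axis crossing is at y = 0; among the integer gridlines, it crosses the x-axis at x ∈ {-1, 0}.
Finally, fitting integer coefficients to these (and the overall shape) gives p.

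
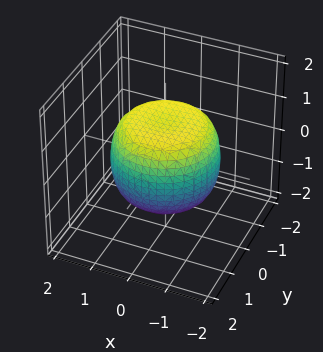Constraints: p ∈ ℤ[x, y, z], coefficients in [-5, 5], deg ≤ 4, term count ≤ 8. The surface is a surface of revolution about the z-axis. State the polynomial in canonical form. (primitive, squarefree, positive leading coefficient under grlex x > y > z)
First, the degree is 4 — the shape is more complex than any degree-3 surface.
Then, symmetries: rotational symmetry about the z-axis ⇒ p depends on x, y only through x² + y².
Next, against the integer gridlines: among the integer gridlines, it crosses the z-axis at z ∈ {-1, 1}; a circular section at z = 1 has radius exactly 1.
Finally, these observations pin down the coefficients.

2*x^4 + 4*x^2*y^2 + 2*y^4 - 2*x^2 - 2*y^2 + 3*z^2 - 3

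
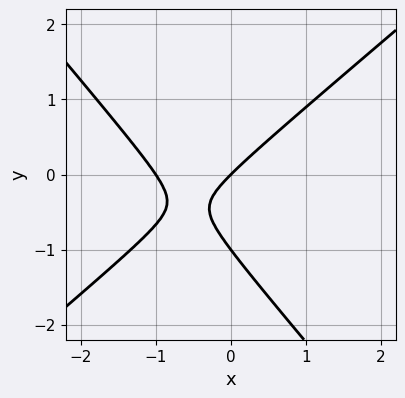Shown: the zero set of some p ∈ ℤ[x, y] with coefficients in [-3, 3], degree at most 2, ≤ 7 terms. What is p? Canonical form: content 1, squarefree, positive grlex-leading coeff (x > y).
1. deg p = 2. A generic line meets the curve in up to 2 points.
2. Reading off the gridlines: among the integer gridlines, it crosses the y-axis at y ∈ {-1, 0}; among the integer gridlines, it crosses the x-axis at x ∈ {-1, 0}.
3. Matching integer coefficients to the picture gives p.

3*x^2 - x*y - 3*y^2 + 3*x - 3*y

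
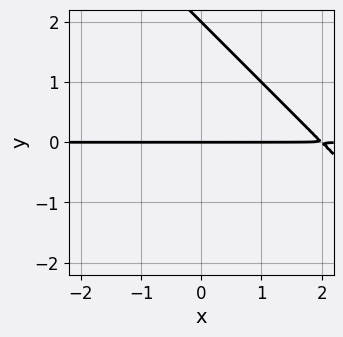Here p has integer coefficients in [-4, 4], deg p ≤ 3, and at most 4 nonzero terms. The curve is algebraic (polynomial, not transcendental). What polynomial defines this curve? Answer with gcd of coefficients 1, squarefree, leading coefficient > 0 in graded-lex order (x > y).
1. Degree: no degree-1 curve has this shape, so deg p = 2.
2. Observable constraints: the visible x-axis segment lies entirely on the curve; the y-axis gridline crossings are at y ∈ {0, 2}.
3. Putting this together gives p.

x*y + y^2 - 2*y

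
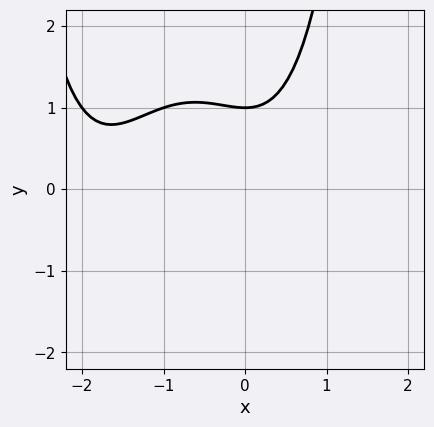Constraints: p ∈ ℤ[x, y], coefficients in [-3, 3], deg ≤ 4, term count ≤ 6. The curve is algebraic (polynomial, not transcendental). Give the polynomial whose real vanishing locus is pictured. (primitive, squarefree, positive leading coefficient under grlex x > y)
x^4 + 3*x^3 + 2*x^2 - 3*y + 3

(a) The degree is 4 — the shape is more complex than any degree-3 curve.
(b) Observable constraints: it misses every integer gridline on the x-axis; it meets the y-axis at y = 1 (among the integer gridlines).
(c) Matching integer coefficients to the picture gives p.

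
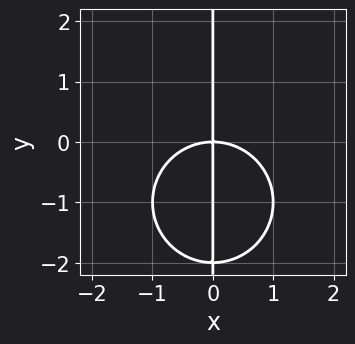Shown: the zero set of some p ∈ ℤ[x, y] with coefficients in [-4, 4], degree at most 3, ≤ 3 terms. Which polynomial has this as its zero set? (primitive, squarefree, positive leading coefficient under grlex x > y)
x^3 + x*y^2 + 2*x*y

(a) deg p = 3. The shape is more complex than any degree-2 curve.
(b) Reading off the gridlines: the visible y-axis segment lies entirely on the curve; it crosses the x-axis at the gridline x = 0.
(c) The integer polynomial consistent with all of this is the stated p.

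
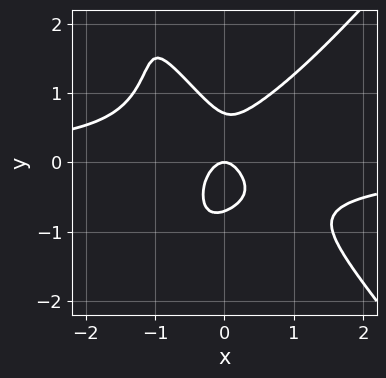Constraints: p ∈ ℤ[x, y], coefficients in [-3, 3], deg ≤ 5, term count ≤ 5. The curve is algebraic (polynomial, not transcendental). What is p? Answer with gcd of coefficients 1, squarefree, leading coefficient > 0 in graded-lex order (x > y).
First, degree: the shape is more complex than any degree-3 curve, so deg p = 4.
Next, observable constraints: one x-axis crossing is at x = 0; it crosses the y-axis at the gridline y = 0.
Finally, the integer polynomial consistent with all of this is the stated p.

3*x^3*y - 2*x*y^3 - 2*y^3 + 3*x^2 + y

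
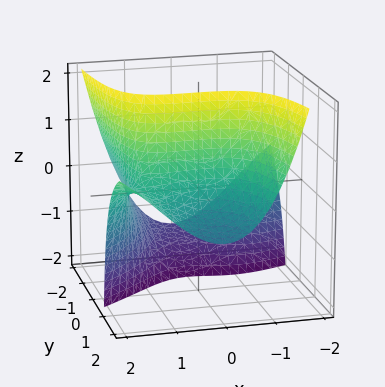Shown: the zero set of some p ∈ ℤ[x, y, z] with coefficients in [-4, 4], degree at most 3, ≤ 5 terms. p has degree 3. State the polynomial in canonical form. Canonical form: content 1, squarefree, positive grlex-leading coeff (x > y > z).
Degree: the shape is more complex than any degree-2 surface, so deg p = 3.
Reading off the gridlines: it misses every integer gridline on the z-axis; it meets the y-axis at y = 1 (among the integer gridlines).
Putting this together gives p.

x^3 - 2*x^2*y + 3*y*z + 3*y - 3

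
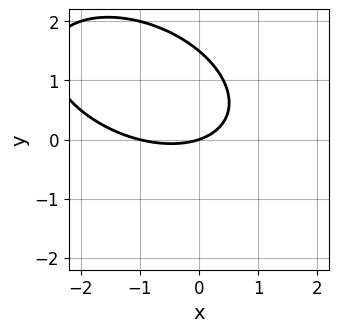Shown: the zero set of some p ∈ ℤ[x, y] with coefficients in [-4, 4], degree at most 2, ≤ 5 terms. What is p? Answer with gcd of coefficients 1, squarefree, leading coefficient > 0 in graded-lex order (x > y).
x^2 + x*y + 2*y^2 + x - 3*y

(a) deg p = 2.
(b) Observable constraints: among the integer gridlines, it crosses the x-axis at x ∈ {-1, 0}; it crosses the y-axis at the gridline y = 0.
(c) Fitting integer coefficients to these (and the overall shape) gives p.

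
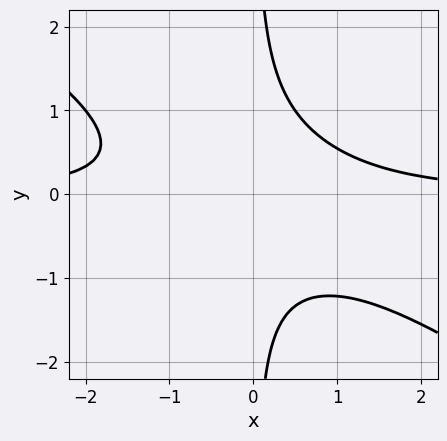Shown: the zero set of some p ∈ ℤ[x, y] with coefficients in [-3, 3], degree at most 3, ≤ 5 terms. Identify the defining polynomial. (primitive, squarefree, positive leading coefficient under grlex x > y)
deg p = 3. No degree-2 curve has this shape.
Checking where it meets the axes: it misses every integer gridline on the x-axis; it misses every integer gridline on the y-axis.
Putting this together gives p.

2*x^2*y + 3*x*y^2 - 2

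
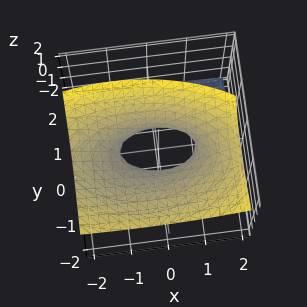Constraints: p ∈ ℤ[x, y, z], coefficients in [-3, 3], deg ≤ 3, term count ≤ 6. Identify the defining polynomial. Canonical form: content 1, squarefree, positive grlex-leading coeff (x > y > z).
x^2 + x*z + 3*y^2 + 3*y*z - 3*z^2 - 1

First, the degree is 2 — the shape is more complex than any degree-1 surface.
Then, reading off the gridlines: no z-intercept at any integer in the box; the x-axis gridline crossings are at x ∈ {-1, 1}.
Finally, putting this together gives p.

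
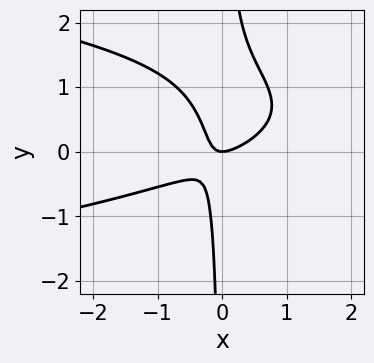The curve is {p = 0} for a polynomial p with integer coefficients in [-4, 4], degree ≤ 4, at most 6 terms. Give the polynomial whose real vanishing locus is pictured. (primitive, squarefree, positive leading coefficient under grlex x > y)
3*x*y^2 + 2*x^2 - 3*x*y - y

First, deg p = 3.
Then, from the visible intercepts: it crosses the x-axis at the gridline x = 0; it meets the y-axis at y = 0 (among the integer gridlines).
Finally, solving for integer coefficients yields p as stated.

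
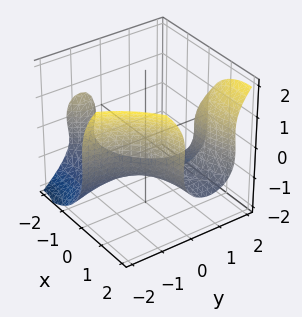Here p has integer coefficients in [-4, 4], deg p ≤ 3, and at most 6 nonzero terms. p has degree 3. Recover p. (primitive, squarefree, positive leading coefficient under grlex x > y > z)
2*x^2*y - 3*x*y^2 - x*z^2 + 2*z^3 + 2

First, the degree is 3 — no degree-2 surface has this shape.
Then, checking where it meets the axes: one z-axis crossing is at z = -1; the surface avoids every integer x-axis point in the box.
Finally, assembling these constraints gives the stated polynomial.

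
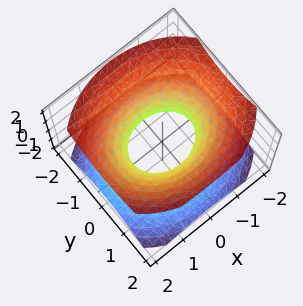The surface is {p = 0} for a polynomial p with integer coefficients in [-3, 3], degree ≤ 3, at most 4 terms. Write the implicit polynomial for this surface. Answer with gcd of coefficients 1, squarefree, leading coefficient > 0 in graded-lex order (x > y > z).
1. Degree: one connected sheet with a waist; a quadric, so deg p = 2.
2. Symmetries: mirror symmetry x ↦ −x ⇒ only even powers of x; it's symmetric under z → −z, forcing even powers of z; the y ↦ −y reflection is a symmetry, so y appears only in even powers.
3. From the visible intercepts: the x-axis gridline crossings are at x ∈ {-1, 1}; no z-intercept at any integer in the box.
4. Fitting integer coefficients to these (and the overall shape) gives p.

2*x^2 + 3*y^2 - 3*z^2 - 2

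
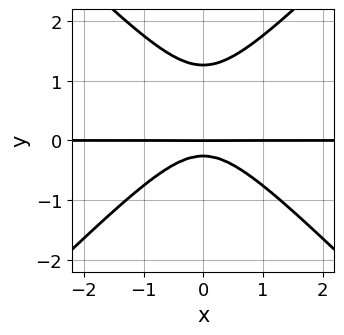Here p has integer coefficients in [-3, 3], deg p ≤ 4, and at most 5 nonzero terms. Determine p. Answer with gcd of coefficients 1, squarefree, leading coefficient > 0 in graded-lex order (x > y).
First, degree: the shape is more complex than any degree-2 curve, so deg p = 3.
Next, symmetries: the x ↦ −x reflection is a symmetry, so x appears only in even powers.
Next, checking where it meets the axes: the visible x-axis segment lies entirely on the curve; it meets the y-axis at y = 0 (among the integer gridlines).
Finally, solving for integer coefficients yields p as stated.

3*x^2*y - 3*y^3 + 3*y^2 + y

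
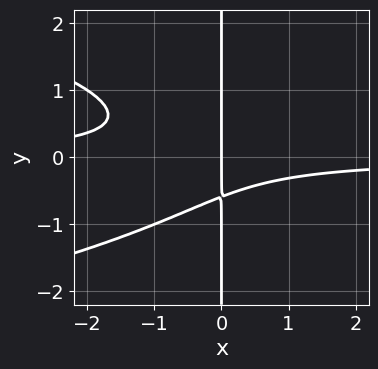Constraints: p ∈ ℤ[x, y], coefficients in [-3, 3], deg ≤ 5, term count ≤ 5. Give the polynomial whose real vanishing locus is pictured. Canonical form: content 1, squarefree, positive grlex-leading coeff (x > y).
(a) Degree: the shape is more complex than any degree-3 curve, so deg p = 4.
(b) Against the integer gridlines: the visible y-axis segment lies entirely on the curve; it crosses the x-axis at the gridline x = 0.
(c) These observations pin down the coefficients.

2*x*y^3 + 2*x^2*y + x*y + x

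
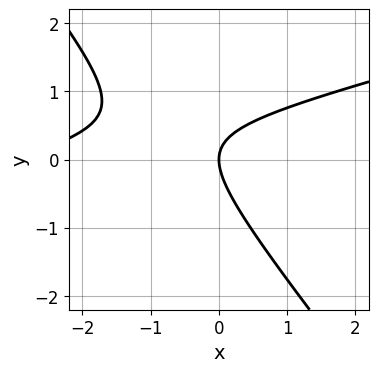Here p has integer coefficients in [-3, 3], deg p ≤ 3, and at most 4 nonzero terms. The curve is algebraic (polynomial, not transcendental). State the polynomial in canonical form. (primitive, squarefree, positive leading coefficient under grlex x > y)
x^2 - 3*x*y - 3*y^2 + 3*x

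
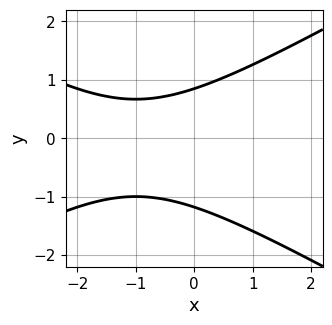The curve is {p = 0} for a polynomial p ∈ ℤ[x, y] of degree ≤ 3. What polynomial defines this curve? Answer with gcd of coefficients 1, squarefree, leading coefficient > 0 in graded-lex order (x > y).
x^2 - 3*y^2 + 2*x - y + 3

Degree: a generic line meets the curve in up to 2 points, so deg p = 2.
Checking where it meets the axes: the curve avoids every integer x-axis point in the box.
The integer polynomial consistent with all of this is the stated p.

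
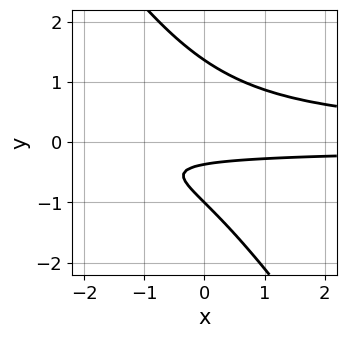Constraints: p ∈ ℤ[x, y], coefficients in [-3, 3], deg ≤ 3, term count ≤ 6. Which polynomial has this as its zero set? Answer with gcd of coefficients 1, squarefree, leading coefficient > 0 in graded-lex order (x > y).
The degree is 3 — no degree-2 curve has this shape.
Checking where it meets the axes: it crosses the y-axis at the gridline y = -1; no x-intercept at any integer in the box.
Putting this together gives p.

3*x*y^2 + 2*y^3 - 3*y - 1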